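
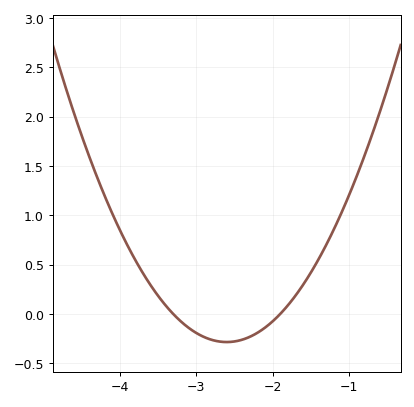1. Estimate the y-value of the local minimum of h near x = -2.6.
-0.284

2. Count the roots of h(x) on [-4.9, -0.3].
2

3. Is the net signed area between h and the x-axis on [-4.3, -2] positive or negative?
positive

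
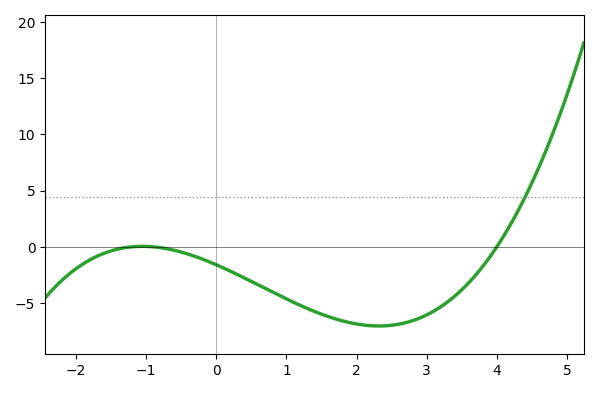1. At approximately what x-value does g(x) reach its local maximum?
-1.05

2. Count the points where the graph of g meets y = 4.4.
1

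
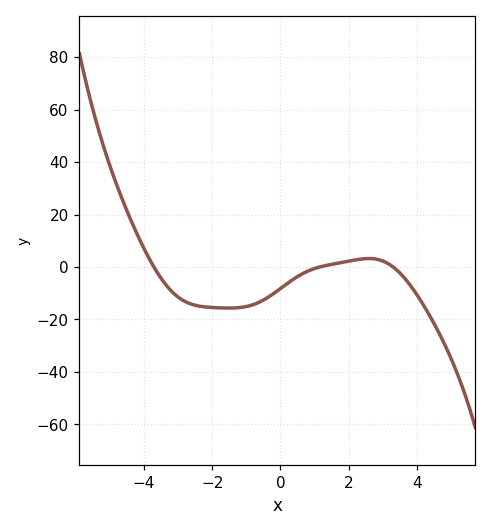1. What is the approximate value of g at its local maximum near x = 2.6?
4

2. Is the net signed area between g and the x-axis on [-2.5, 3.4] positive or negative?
negative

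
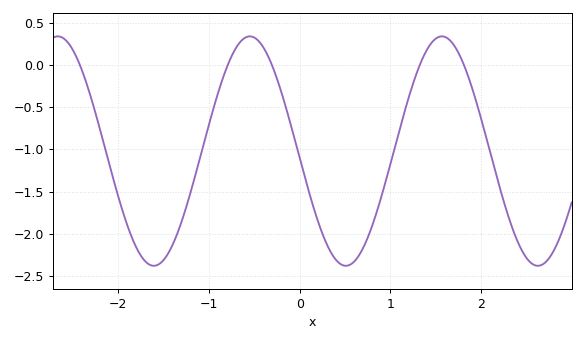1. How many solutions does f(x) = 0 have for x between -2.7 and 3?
5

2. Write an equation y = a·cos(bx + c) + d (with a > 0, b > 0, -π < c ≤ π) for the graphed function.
y = 1.36cos(3x + 1.6) - 1.02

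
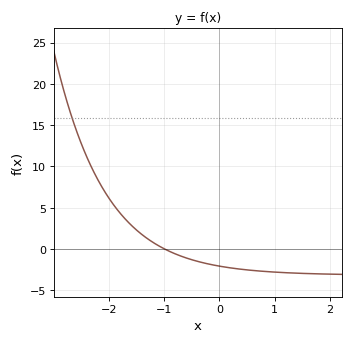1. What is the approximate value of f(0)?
-2.06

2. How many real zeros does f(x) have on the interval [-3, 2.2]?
1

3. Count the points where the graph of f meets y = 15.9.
1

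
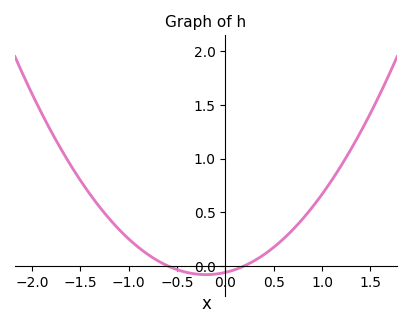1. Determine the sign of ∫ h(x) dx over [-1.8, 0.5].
positive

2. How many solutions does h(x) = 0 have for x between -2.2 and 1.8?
2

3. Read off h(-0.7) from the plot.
0.05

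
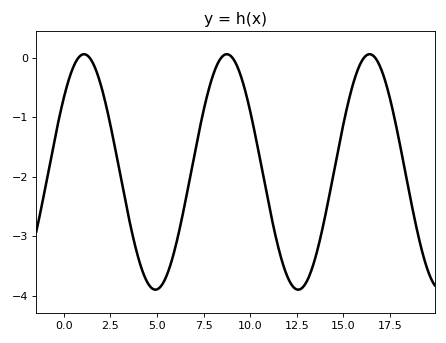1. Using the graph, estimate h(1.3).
0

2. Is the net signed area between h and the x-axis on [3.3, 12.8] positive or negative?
negative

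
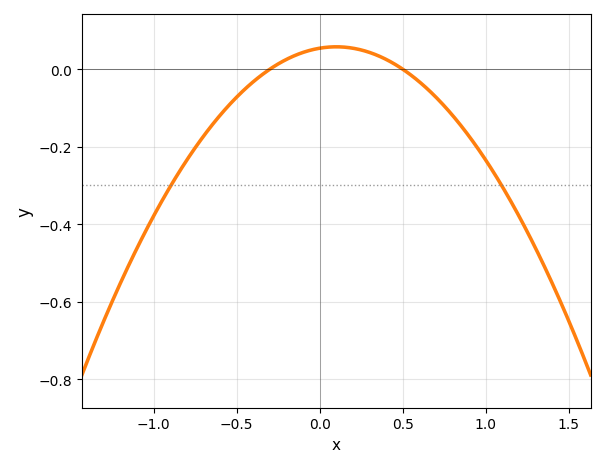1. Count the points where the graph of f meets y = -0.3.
2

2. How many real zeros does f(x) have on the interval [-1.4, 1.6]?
2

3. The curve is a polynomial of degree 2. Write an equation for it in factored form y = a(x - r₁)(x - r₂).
y = -0.36(x + 0.3)(x - 0.5)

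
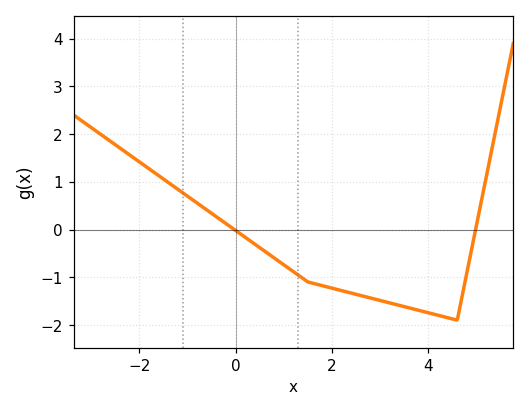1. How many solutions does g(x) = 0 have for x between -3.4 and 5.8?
2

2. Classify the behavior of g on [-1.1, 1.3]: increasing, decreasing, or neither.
decreasing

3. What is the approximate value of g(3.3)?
-1.56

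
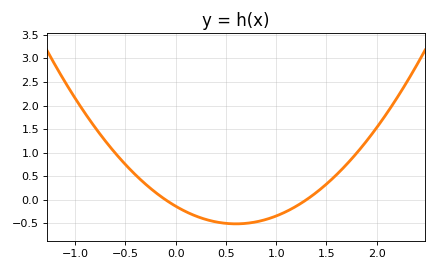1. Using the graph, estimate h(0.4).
-0.468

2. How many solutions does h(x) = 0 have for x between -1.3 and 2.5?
2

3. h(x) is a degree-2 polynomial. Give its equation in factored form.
y = 1.04(x + 0.1)(x - 1.3)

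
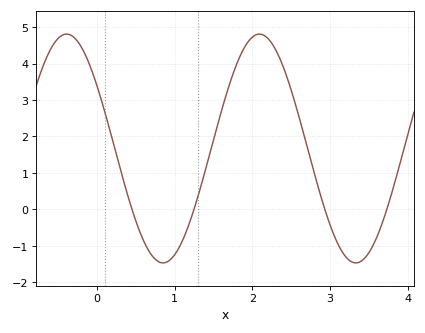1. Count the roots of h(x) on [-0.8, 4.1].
4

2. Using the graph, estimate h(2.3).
4.39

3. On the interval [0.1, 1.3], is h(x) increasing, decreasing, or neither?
neither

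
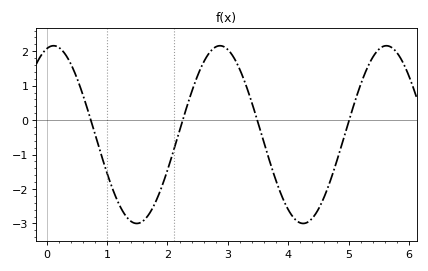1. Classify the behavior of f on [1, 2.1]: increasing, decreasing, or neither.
neither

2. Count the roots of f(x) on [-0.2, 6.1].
4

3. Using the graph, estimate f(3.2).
1.46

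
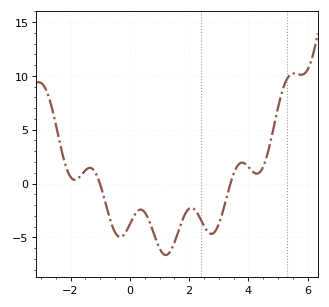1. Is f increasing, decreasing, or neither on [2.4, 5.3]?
neither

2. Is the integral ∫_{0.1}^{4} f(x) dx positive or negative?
negative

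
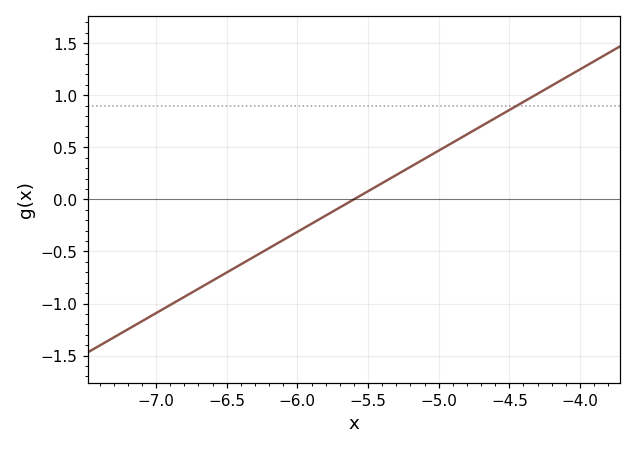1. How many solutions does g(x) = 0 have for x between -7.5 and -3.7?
1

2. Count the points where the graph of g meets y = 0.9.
1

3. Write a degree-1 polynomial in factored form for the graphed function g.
y = 0.78(x + 5.6)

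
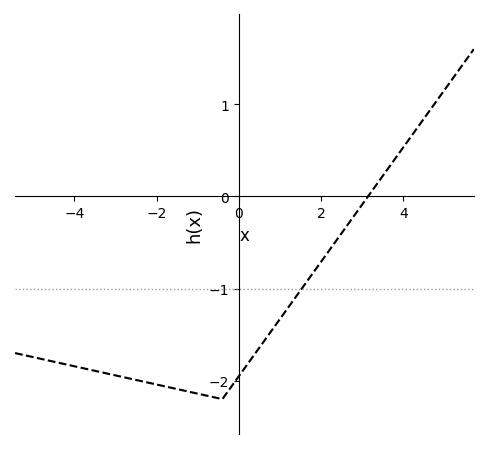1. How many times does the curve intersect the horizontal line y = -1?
1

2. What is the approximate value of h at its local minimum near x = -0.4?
-2.2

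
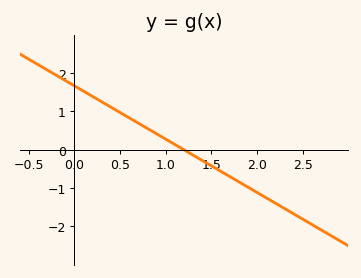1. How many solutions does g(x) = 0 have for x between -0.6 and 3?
1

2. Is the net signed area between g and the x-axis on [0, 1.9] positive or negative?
positive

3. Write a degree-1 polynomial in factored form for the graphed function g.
y = -1.39(x - 1.2)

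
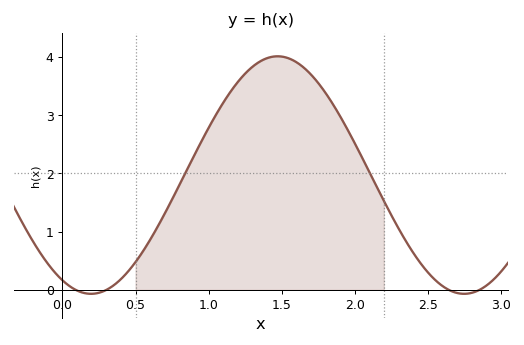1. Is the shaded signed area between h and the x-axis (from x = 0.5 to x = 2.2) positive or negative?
positive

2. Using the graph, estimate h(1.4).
4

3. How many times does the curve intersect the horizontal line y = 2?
2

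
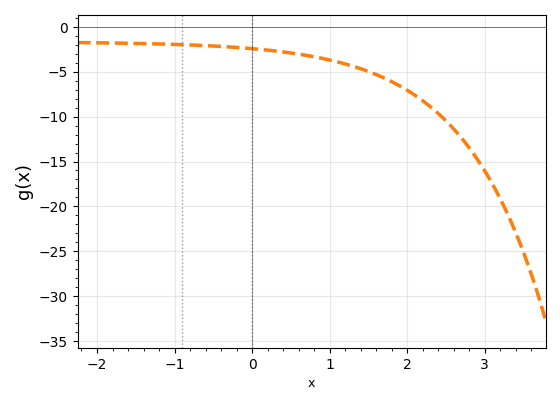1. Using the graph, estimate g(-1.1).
-1.92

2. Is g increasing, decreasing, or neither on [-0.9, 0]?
decreasing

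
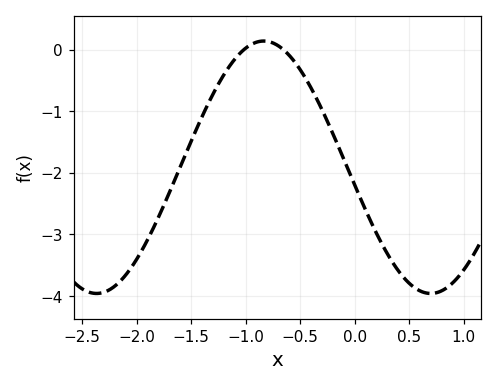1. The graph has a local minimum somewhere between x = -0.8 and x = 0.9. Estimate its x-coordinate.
0.7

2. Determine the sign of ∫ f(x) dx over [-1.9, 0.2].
negative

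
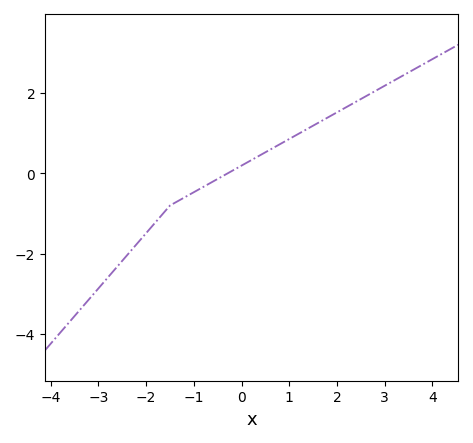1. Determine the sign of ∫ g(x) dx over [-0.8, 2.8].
positive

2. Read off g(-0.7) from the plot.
-0.27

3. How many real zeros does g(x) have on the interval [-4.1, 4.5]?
1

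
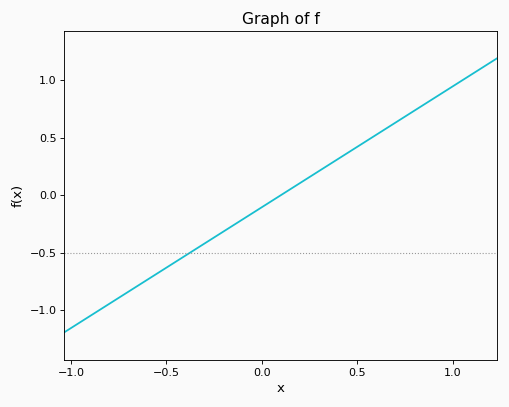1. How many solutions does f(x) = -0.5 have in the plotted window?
1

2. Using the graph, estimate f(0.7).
0.63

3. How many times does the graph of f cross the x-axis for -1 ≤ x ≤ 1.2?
1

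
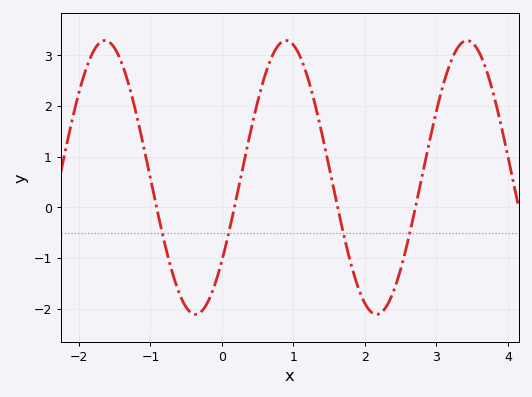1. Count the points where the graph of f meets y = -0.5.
4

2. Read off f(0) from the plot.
-1.05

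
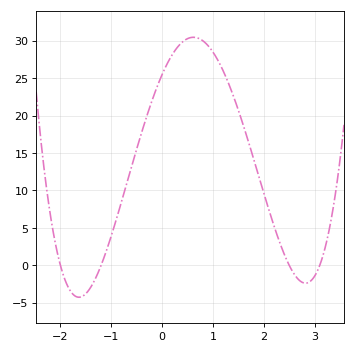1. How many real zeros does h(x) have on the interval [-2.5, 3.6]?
4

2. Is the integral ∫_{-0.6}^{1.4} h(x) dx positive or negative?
positive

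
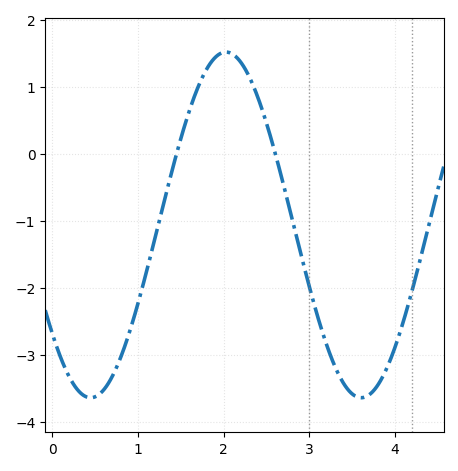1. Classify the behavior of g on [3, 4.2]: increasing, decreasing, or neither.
neither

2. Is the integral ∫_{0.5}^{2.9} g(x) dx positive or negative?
negative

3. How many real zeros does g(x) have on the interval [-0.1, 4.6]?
2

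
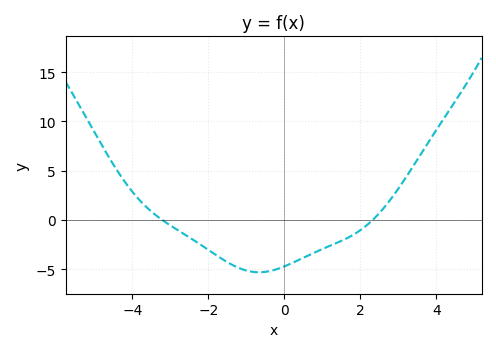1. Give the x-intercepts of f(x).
-3.2, 2.4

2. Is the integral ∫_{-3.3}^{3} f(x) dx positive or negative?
negative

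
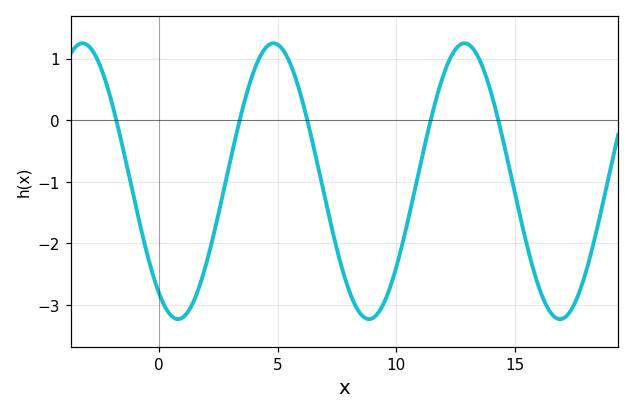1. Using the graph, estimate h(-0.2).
-2.59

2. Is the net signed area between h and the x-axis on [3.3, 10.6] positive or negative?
negative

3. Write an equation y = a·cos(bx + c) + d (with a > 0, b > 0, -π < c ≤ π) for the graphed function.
y = 2.24cos(0.78x + 2.52) - 0.99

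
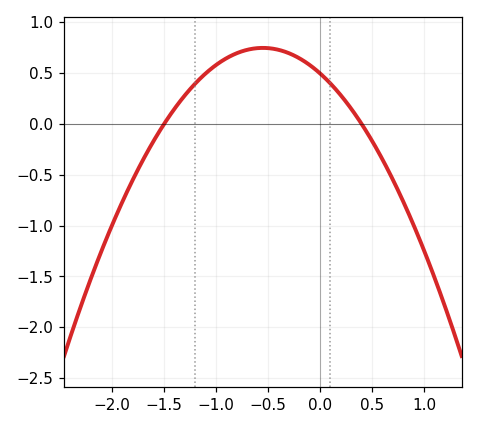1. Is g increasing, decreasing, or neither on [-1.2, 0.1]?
neither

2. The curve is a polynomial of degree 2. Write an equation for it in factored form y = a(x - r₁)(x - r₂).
y = -0.83(x + 1.5)(x - 0.4)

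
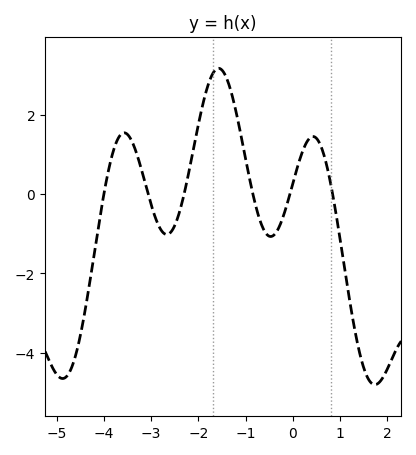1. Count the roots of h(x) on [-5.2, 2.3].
6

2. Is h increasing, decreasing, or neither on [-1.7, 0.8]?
neither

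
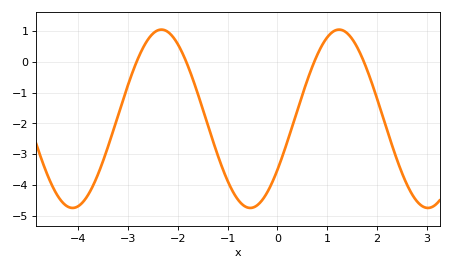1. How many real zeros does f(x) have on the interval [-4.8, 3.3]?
4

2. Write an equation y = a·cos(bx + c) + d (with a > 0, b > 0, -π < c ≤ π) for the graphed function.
y = 2.89cos(1.76x - 2.18) - 1.85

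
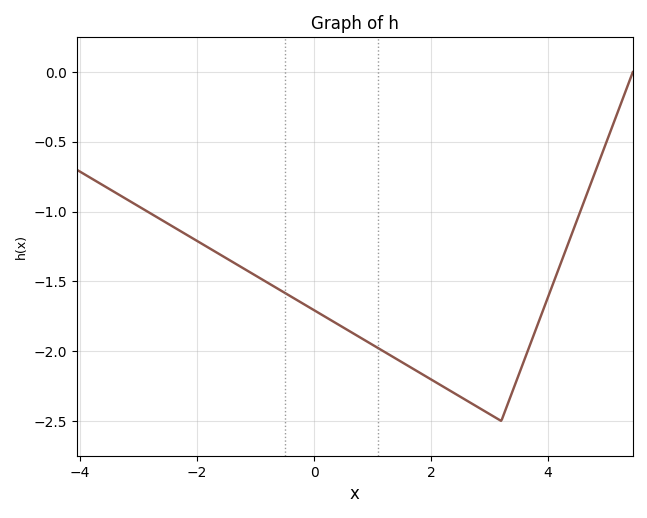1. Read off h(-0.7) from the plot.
-1.53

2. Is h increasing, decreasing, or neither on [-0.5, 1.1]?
decreasing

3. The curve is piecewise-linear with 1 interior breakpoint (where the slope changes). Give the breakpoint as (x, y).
(3.2, -2.5)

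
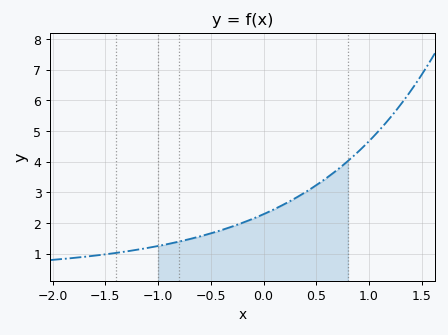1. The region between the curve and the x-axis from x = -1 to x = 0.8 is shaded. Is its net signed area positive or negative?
positive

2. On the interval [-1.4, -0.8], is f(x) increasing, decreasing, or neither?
increasing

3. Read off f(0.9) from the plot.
4.3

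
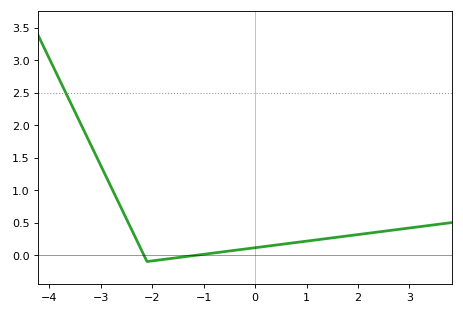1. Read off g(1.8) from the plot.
0.295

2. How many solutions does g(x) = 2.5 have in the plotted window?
1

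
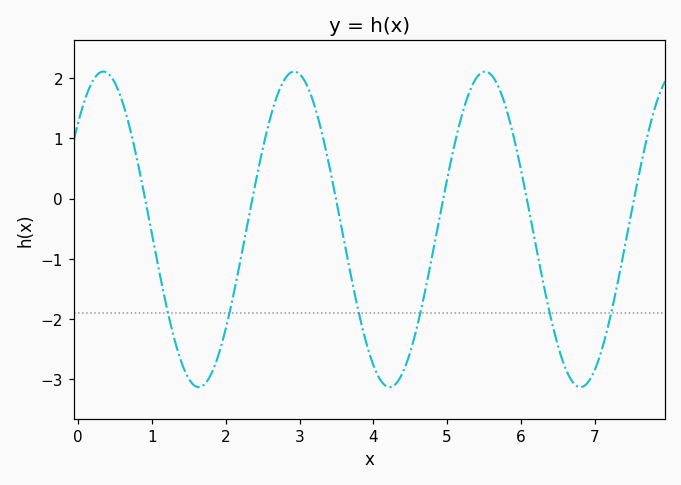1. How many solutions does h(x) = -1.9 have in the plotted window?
6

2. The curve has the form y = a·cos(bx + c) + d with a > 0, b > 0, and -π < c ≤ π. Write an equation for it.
y = 2.62cos(2.4x - 0.83) - 0.51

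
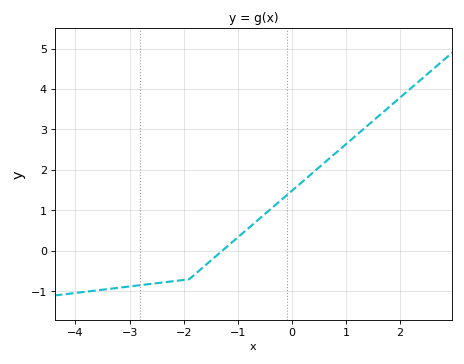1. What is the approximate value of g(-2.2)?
-0.748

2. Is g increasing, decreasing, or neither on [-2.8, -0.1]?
increasing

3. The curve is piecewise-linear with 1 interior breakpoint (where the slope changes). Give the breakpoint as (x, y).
(-1.9, -0.7)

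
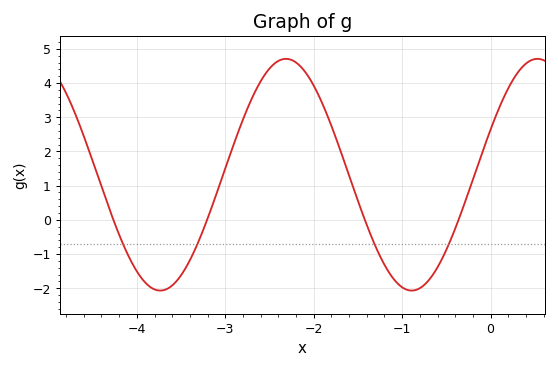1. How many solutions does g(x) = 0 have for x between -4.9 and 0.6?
4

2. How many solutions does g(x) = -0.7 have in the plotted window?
4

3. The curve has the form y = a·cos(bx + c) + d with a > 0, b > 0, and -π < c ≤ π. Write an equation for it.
y = 3.39cos(2.21x - 1.17) + 1.32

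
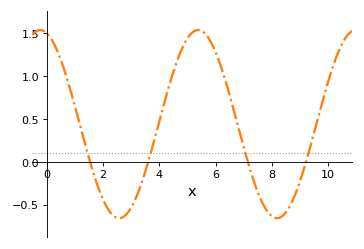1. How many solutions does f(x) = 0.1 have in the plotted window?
4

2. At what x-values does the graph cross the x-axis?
1.6, 3.6, 7.2, 9.2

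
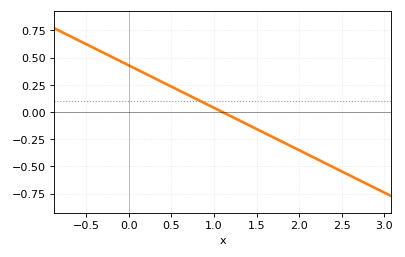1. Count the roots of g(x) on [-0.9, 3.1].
1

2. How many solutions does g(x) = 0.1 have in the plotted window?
1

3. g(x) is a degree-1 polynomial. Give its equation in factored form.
y = -0.39(x - 1.1)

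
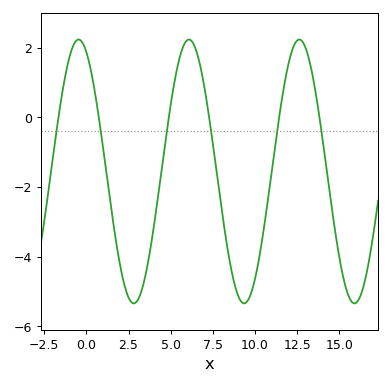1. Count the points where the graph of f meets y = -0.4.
6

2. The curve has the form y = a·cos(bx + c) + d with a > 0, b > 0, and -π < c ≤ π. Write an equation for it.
y = 3.79cos(0.96x + 0.442) - 1.55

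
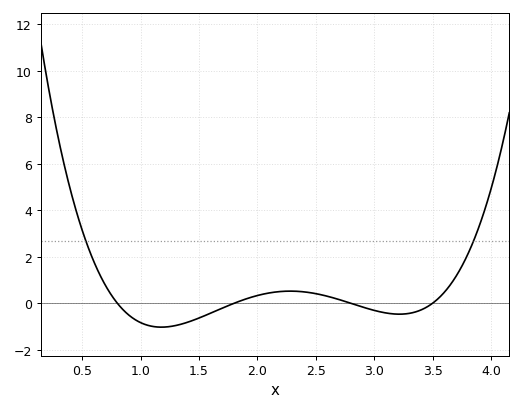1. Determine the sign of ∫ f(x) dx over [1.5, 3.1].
positive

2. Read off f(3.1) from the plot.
-0.416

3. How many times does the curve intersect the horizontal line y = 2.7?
2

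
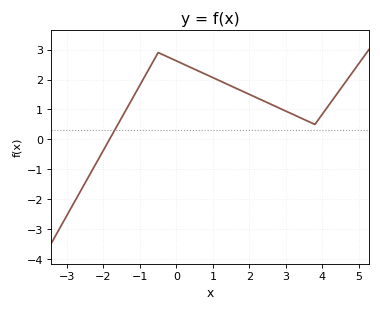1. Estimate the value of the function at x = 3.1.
0.9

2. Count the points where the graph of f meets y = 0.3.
1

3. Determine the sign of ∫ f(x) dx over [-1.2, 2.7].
positive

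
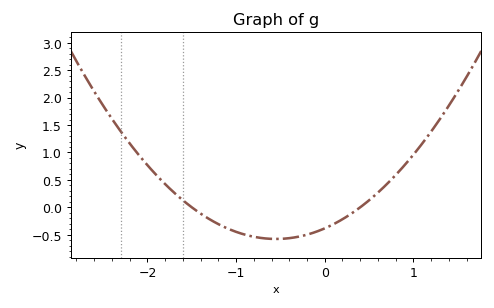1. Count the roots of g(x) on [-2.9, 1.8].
2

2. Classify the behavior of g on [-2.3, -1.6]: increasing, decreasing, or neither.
decreasing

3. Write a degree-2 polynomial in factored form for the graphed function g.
y = 0.64(x + 1.5)(x - 0.4)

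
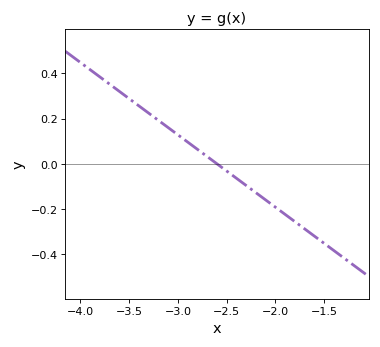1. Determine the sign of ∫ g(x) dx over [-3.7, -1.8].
positive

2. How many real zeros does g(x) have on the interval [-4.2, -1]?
1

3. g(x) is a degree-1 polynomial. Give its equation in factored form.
y = -0.32(x + 2.6)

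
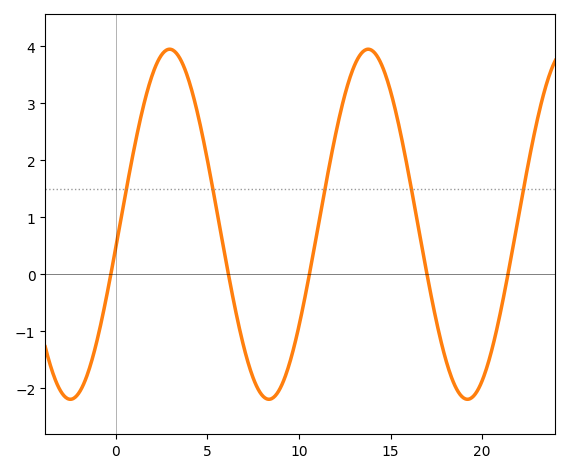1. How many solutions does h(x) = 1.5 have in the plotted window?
5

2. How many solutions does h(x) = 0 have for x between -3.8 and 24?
5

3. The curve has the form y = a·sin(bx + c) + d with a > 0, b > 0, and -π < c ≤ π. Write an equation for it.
y = 3.07sin(0.58x - 0.14) + 0.88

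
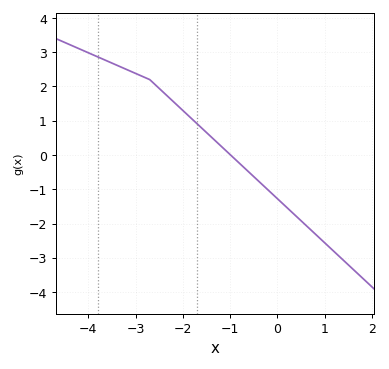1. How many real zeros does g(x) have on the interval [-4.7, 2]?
1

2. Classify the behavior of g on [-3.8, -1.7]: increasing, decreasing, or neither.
decreasing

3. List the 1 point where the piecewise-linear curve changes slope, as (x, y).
(-2.7, 2.2)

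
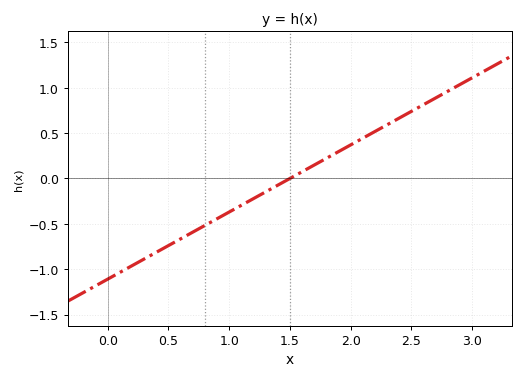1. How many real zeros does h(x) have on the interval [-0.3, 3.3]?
1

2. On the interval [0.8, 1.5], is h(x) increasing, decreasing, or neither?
increasing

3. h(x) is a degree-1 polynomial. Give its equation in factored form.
y = 0.74(x - 1.5)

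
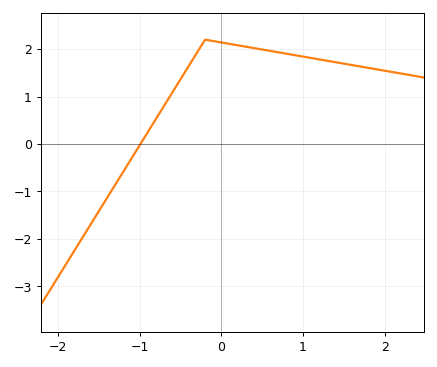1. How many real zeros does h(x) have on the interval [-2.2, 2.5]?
1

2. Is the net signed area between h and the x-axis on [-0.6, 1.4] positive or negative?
positive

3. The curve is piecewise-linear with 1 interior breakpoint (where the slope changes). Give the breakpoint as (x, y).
(-0.2, 2.2)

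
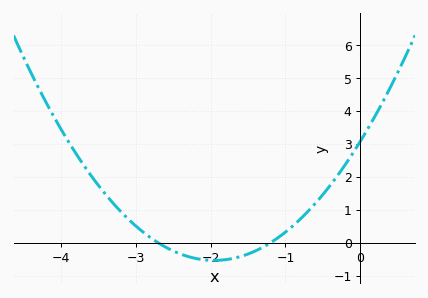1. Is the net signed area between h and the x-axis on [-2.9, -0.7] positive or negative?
negative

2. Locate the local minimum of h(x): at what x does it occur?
-1.95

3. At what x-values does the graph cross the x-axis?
-2.7, -1.2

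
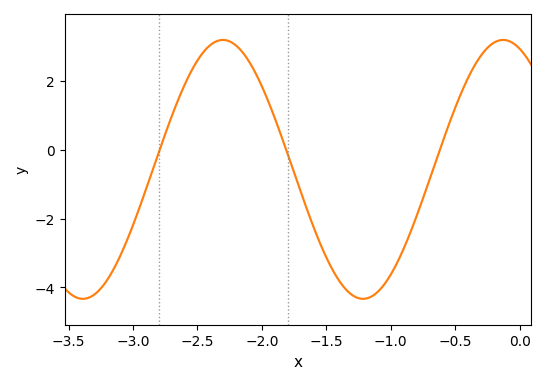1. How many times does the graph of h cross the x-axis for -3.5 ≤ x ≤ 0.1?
3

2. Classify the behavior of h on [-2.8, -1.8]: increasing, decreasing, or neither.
neither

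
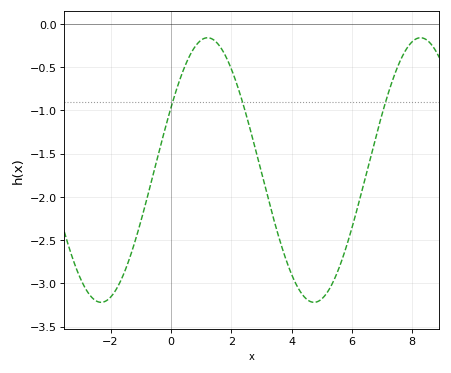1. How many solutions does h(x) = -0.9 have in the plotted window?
3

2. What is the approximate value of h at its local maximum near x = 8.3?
-0.16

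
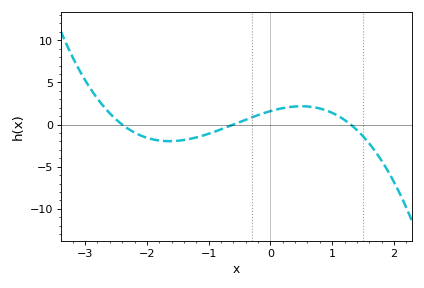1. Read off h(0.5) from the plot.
2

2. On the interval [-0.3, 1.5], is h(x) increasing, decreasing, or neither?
neither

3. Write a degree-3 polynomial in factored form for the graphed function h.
y = -0.85(x + 2.4)(x + 0.6)(x - 1.3)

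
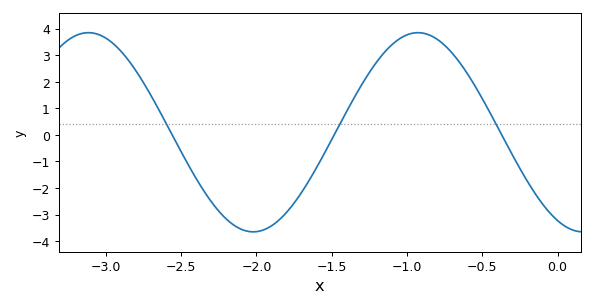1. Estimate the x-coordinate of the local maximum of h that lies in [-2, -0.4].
-0.927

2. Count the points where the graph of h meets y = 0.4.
3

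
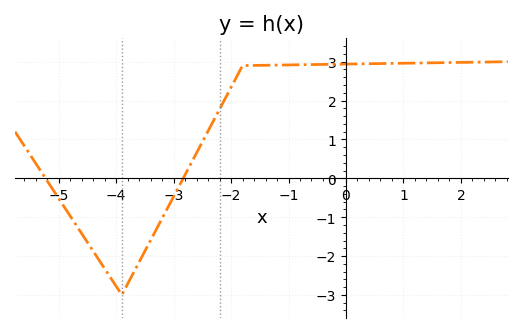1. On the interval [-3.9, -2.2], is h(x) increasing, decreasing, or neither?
increasing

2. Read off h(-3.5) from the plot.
-1.88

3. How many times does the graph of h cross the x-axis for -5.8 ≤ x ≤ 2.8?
2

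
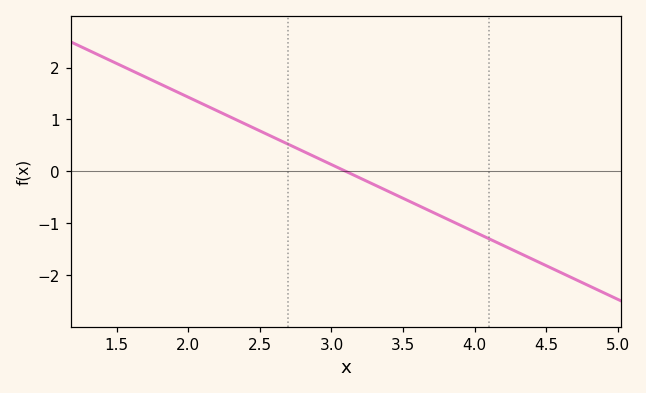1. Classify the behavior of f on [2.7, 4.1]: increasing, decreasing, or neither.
decreasing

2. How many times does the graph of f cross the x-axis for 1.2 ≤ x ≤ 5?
1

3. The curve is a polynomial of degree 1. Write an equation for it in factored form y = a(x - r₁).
y = -1.3(x - 3.1)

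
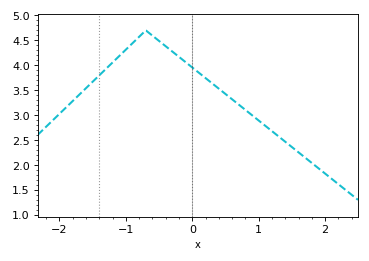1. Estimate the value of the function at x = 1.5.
2.36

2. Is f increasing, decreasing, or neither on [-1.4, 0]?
neither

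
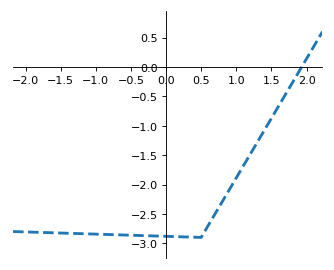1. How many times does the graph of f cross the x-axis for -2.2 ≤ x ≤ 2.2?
1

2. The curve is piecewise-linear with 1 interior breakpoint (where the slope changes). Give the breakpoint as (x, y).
(0.5, -2.9)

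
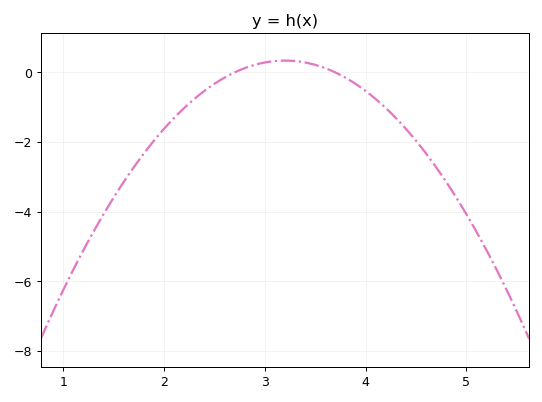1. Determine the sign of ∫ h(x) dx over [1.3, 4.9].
negative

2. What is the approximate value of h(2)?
-1.62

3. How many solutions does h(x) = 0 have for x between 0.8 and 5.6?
2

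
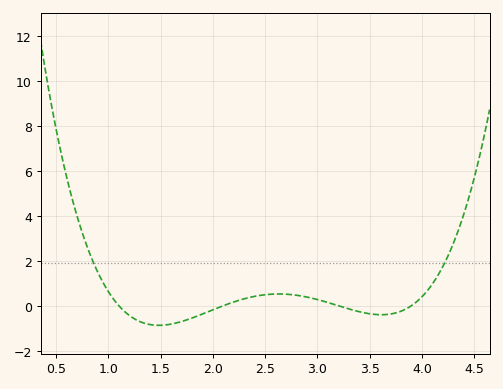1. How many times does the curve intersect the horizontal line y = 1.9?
2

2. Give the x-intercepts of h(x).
1.1, 2.1, 3.2, 3.9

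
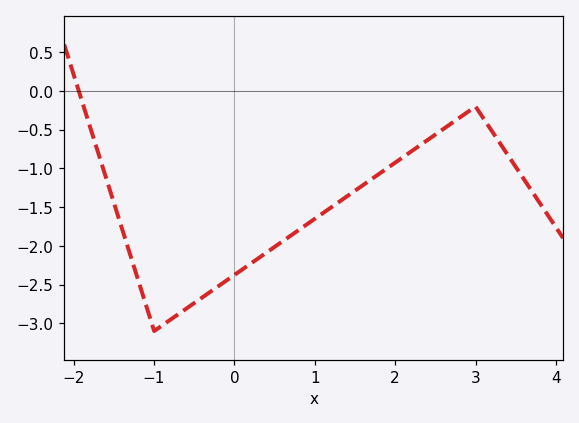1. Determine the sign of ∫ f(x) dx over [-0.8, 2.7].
negative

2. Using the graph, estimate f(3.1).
-0.356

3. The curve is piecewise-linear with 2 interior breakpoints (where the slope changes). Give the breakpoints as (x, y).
(-1, -3.1); (3, -0.2)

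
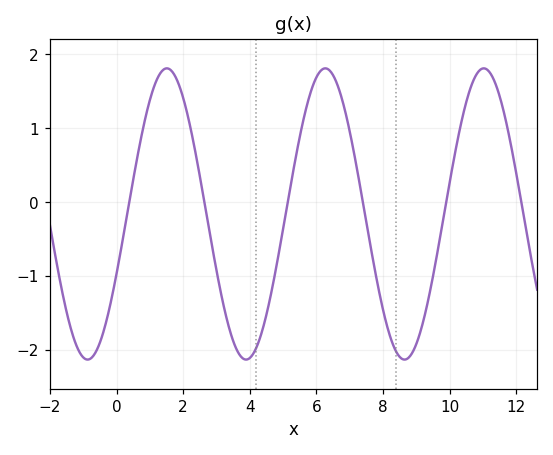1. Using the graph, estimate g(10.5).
1.3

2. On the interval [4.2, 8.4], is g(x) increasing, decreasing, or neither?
neither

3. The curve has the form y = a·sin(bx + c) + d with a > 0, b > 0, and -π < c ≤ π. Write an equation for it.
y = 1.97sin(1.3x - 0.42) - 0.16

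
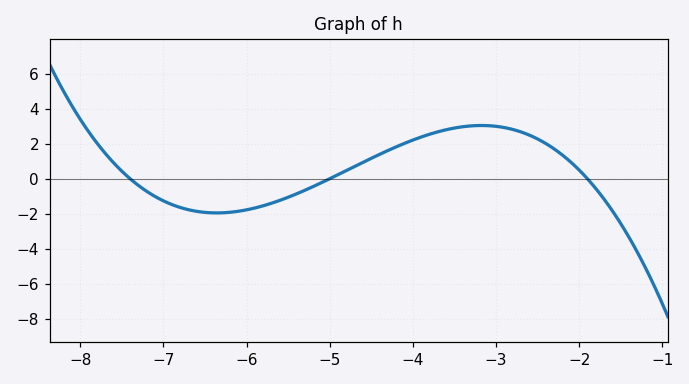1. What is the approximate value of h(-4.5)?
1.17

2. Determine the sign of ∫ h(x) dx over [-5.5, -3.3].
positive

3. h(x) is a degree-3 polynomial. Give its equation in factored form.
y = -0.31(x + 7.4)(x + 5)(x + 1.9)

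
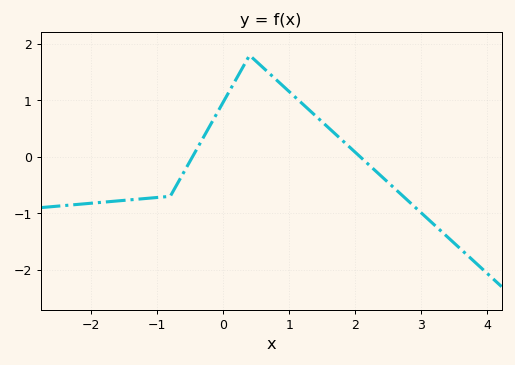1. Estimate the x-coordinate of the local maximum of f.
0.4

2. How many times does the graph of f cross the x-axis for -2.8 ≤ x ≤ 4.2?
2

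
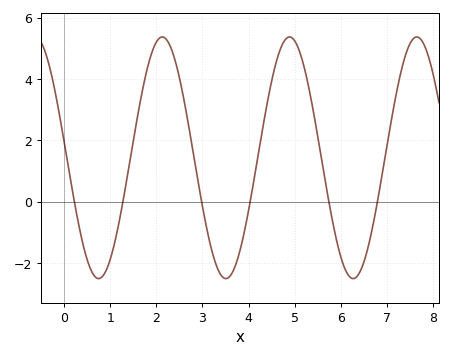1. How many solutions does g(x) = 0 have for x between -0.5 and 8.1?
6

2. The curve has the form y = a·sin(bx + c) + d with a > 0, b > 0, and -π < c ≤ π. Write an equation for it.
y = 3.94sin(2.3x + 3) + 1.43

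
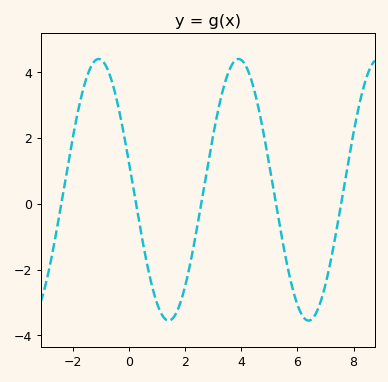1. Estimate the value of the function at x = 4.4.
3.65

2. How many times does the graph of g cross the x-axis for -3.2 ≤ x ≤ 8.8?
5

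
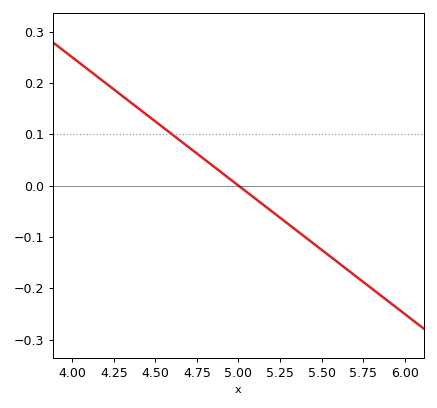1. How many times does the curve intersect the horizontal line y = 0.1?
1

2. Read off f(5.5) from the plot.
-0.125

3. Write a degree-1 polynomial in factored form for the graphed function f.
y = -0.25(x - 5)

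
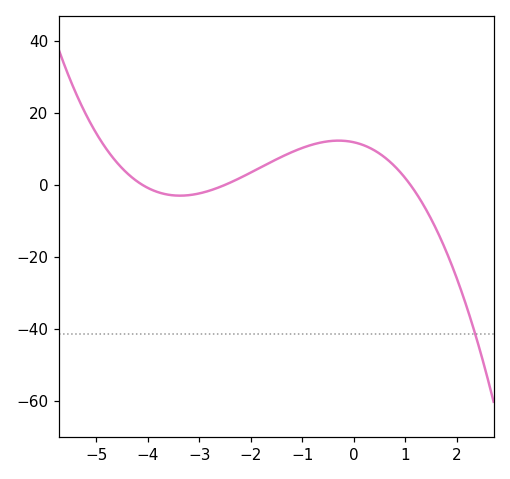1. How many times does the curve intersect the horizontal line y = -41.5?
1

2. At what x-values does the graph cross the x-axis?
-4, -2.4, 1.2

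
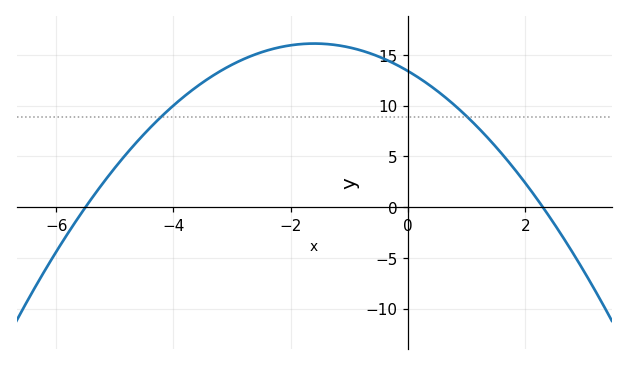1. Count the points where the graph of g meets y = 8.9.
2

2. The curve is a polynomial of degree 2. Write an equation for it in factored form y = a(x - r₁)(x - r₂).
y = -1.06(x + 5.5)(x - 2.3)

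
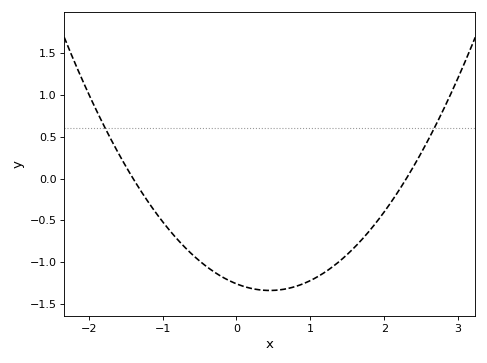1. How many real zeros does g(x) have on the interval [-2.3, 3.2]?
2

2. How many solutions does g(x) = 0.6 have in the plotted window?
2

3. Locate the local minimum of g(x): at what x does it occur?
0.5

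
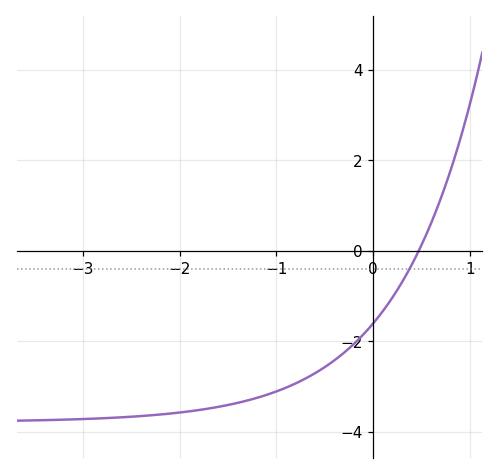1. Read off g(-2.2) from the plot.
-3.6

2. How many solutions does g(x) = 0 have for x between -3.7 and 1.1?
1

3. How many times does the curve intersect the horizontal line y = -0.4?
1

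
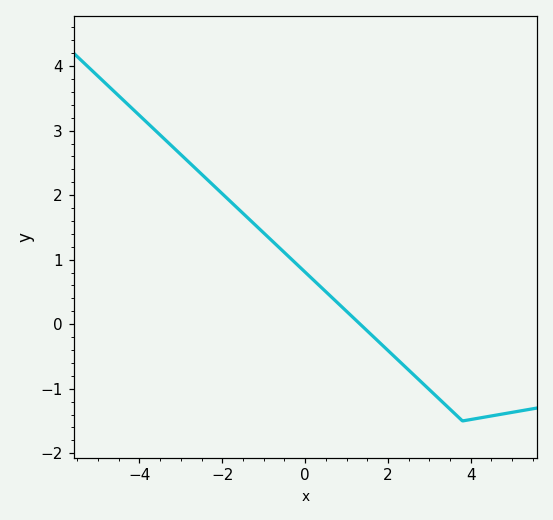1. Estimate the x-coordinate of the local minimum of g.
3.8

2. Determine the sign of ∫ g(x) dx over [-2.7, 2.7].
positive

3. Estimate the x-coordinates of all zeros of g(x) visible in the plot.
1.33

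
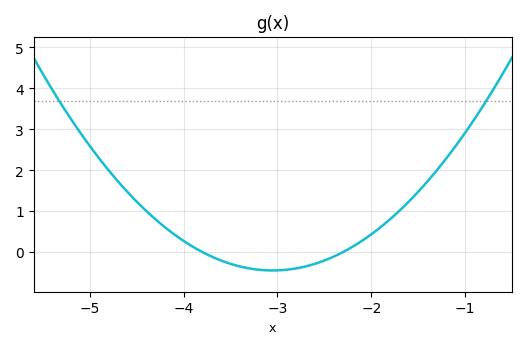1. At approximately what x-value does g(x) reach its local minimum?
-3.05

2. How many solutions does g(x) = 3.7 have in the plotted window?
2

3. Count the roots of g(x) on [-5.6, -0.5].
2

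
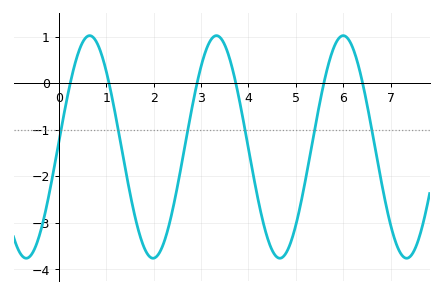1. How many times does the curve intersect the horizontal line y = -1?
6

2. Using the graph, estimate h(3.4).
0.983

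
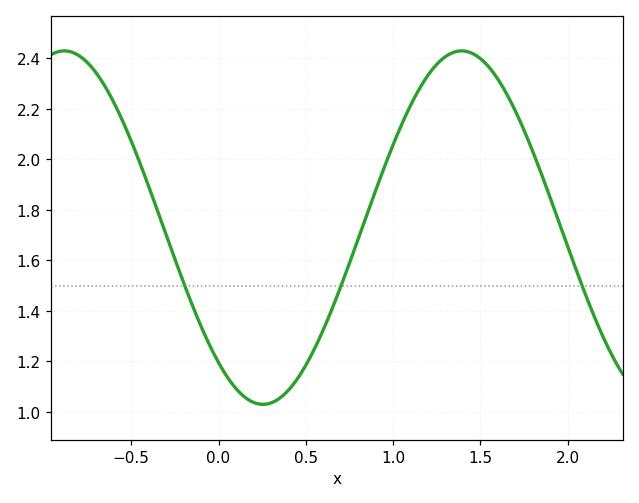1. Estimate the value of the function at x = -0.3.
1.7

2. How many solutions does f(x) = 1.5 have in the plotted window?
3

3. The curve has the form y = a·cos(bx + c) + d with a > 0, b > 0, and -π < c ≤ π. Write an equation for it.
y = 0.7cos(2.8x + 2.4) + 1.73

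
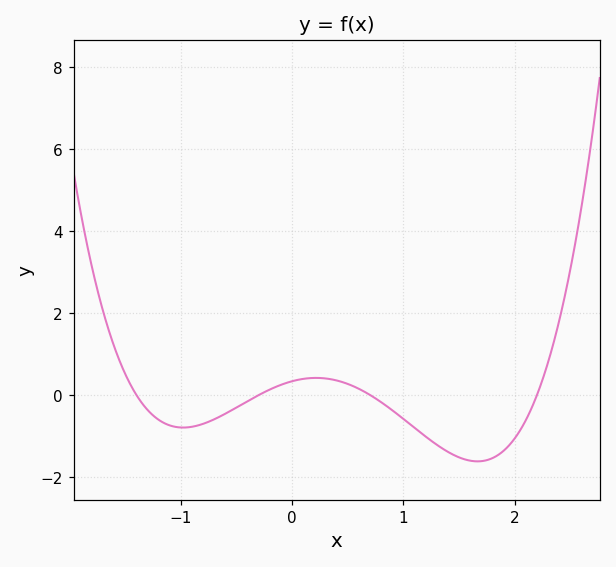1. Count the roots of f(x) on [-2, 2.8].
4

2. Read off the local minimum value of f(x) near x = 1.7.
-1.62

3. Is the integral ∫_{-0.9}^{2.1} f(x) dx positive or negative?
negative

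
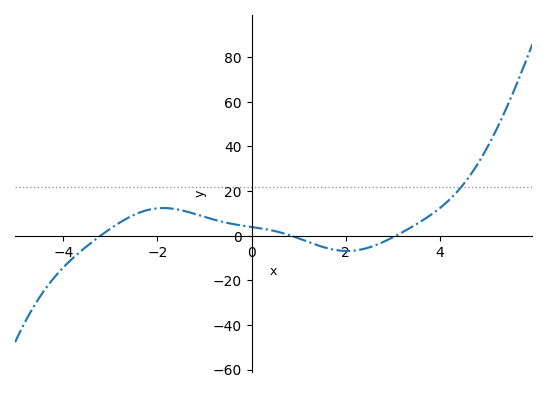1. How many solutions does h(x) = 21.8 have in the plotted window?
1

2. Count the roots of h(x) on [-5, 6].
3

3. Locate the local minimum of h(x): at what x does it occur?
2.03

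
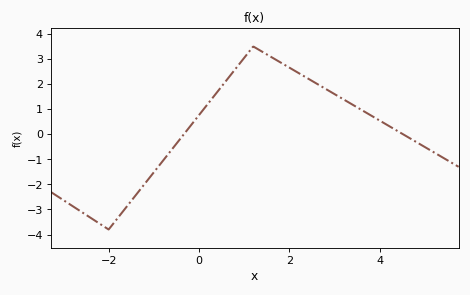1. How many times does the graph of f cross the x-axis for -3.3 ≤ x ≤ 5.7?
2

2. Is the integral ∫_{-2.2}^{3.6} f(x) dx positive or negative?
positive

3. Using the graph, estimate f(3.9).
0.6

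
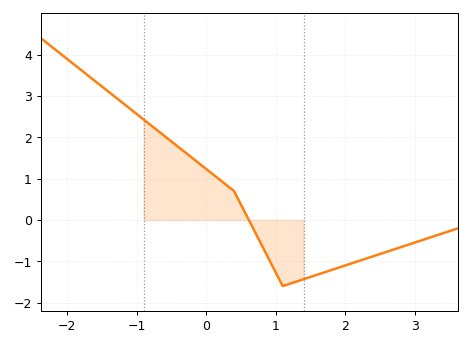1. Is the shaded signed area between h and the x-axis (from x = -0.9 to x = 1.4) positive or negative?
positive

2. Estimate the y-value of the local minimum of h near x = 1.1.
-1.6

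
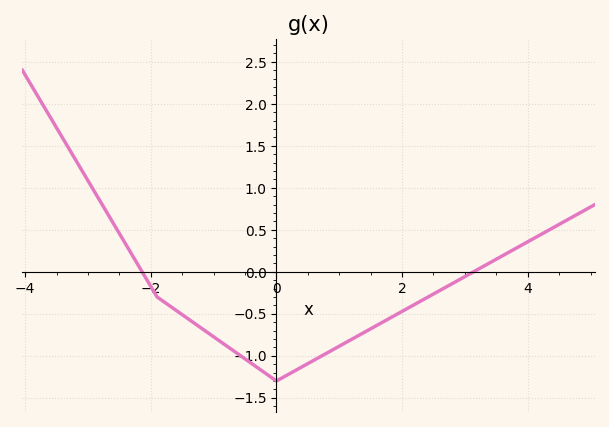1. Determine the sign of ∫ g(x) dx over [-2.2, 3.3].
negative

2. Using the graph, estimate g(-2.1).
-0.048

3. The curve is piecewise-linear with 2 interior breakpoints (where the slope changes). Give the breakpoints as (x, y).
(-1.9, -0.3); (0, -1.3)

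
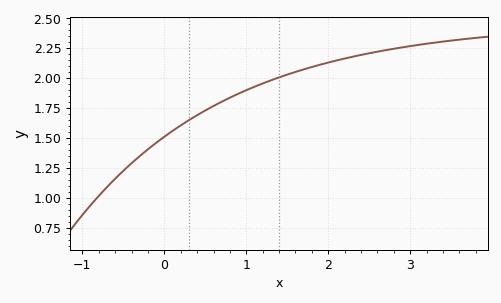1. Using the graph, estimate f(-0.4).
1.28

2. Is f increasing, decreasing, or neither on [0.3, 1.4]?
increasing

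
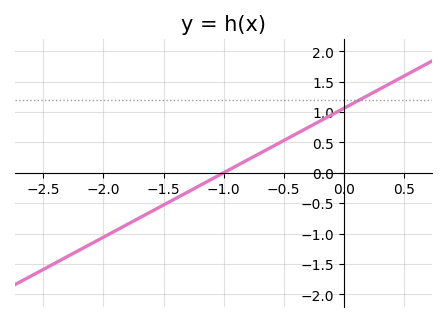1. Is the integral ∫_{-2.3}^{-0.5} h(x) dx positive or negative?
negative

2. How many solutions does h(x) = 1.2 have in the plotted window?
1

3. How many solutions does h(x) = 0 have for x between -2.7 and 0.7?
1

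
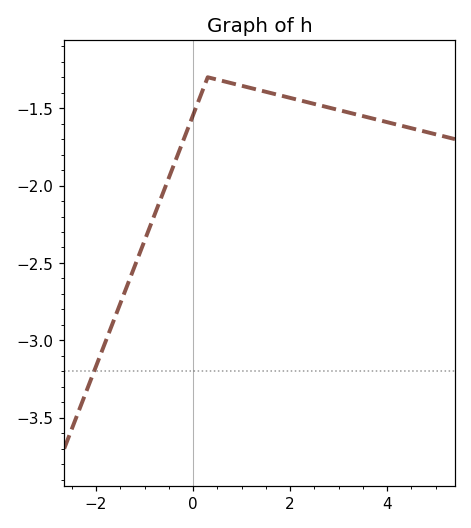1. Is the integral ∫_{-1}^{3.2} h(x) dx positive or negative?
negative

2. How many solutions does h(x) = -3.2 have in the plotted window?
1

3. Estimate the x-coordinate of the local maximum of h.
0.4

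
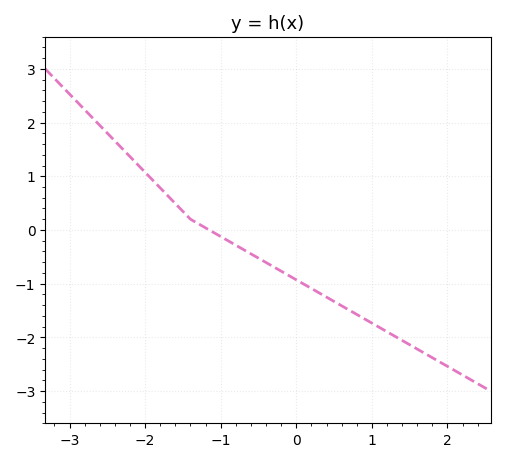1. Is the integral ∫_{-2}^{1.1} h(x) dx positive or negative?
negative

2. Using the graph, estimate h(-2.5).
1.8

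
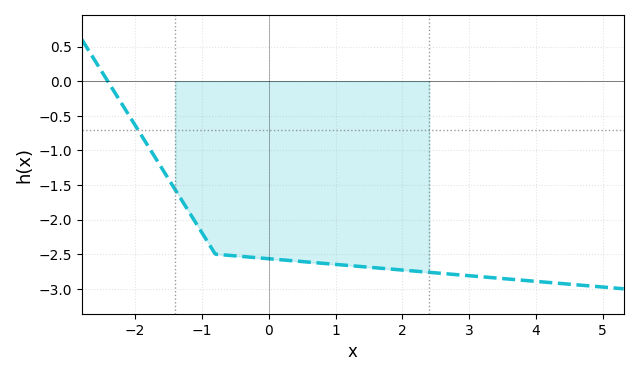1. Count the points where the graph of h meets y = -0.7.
1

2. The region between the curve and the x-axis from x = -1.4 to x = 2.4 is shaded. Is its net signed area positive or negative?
negative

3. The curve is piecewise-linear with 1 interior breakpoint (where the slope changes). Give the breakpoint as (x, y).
(-0.8, -2.5)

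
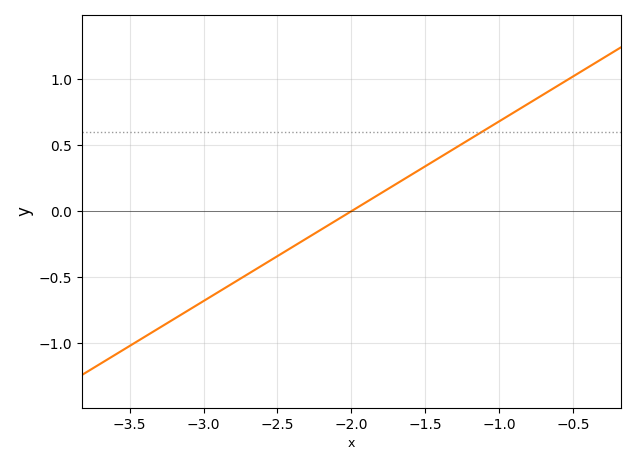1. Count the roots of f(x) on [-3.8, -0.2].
1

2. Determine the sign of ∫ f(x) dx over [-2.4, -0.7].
positive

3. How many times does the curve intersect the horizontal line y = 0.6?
1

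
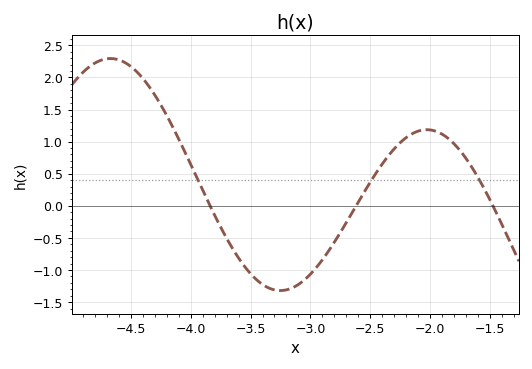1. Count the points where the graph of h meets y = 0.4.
3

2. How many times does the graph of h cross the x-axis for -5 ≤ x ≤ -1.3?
3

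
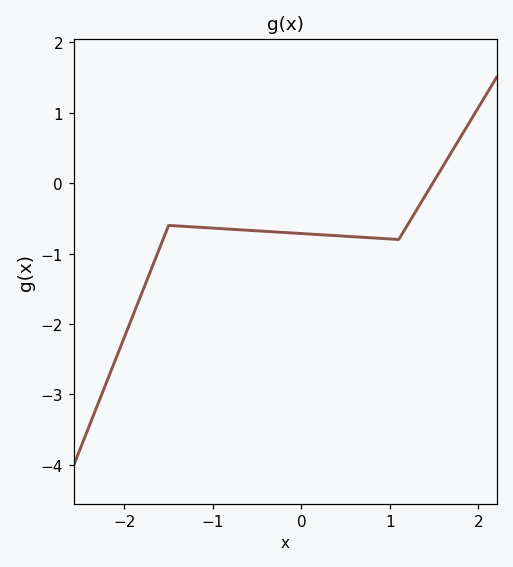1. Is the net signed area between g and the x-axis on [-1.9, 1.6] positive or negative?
negative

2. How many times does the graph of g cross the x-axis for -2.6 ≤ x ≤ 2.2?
1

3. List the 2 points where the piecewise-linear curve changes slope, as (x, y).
(-1.5, -0.6); (1.1, -0.8)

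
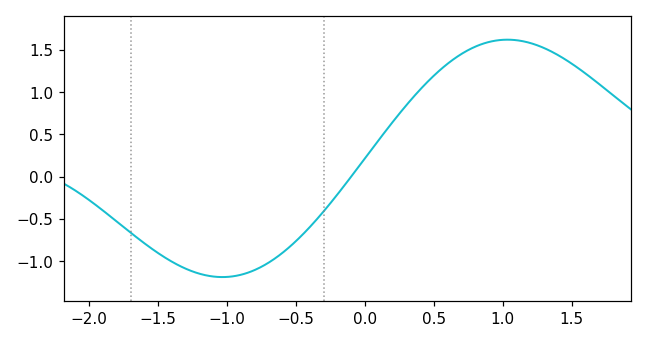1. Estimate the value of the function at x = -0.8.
-1.1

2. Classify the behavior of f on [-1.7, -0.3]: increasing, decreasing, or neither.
neither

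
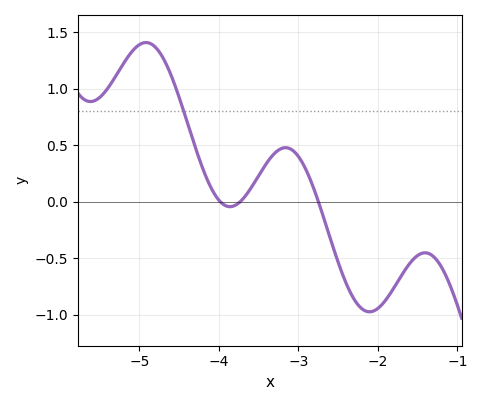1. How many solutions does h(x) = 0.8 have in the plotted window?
1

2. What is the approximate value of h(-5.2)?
1.2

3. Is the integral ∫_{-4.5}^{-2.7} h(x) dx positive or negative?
positive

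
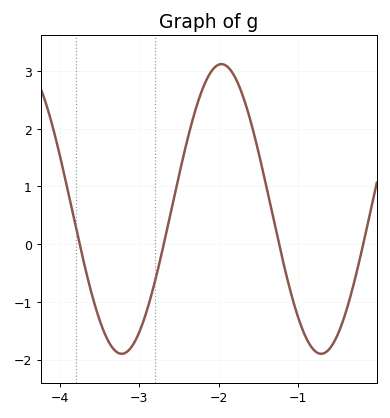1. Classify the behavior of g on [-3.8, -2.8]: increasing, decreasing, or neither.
neither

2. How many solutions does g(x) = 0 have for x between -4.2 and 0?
4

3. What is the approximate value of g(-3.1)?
-1.79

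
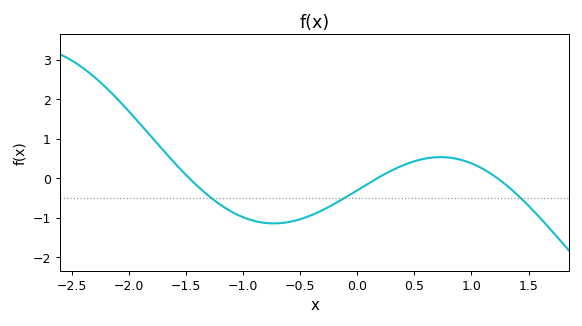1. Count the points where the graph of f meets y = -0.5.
3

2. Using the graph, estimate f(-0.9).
-1.08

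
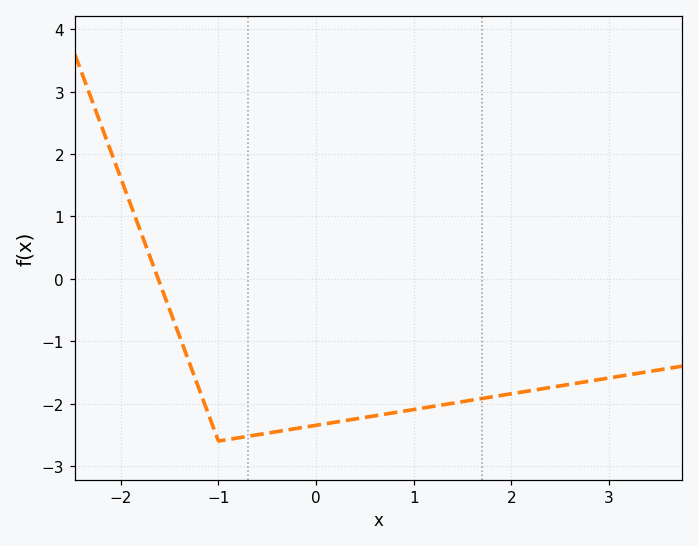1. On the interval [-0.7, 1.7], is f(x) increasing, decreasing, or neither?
increasing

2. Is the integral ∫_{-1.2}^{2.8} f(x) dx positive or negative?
negative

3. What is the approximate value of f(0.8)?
-2.1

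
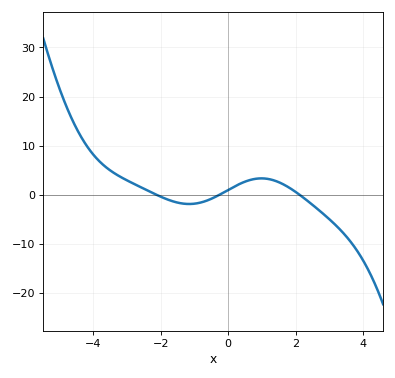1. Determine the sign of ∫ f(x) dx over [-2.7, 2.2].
positive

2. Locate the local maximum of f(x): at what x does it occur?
1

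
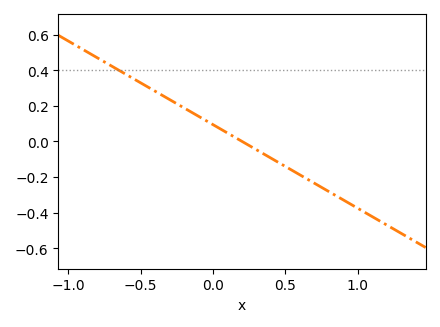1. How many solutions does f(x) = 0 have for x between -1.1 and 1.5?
1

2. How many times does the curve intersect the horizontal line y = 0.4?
1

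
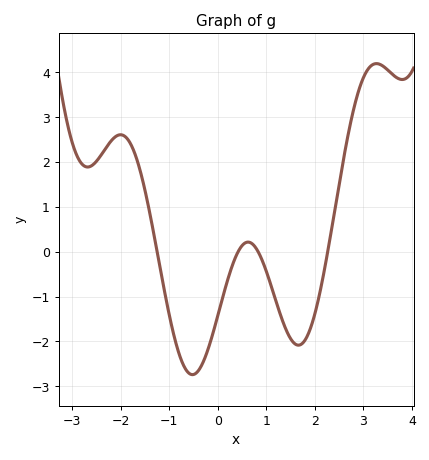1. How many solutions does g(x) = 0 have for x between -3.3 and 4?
4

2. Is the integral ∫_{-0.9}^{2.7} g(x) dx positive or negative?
negative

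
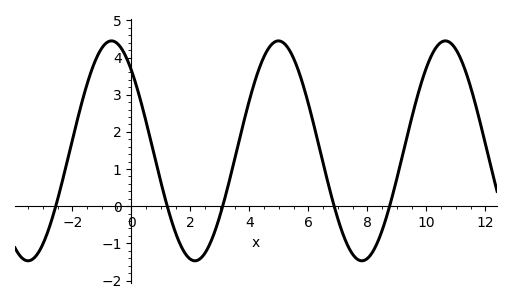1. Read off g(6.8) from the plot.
0.214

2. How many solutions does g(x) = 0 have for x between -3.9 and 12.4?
5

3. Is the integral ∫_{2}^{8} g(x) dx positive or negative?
positive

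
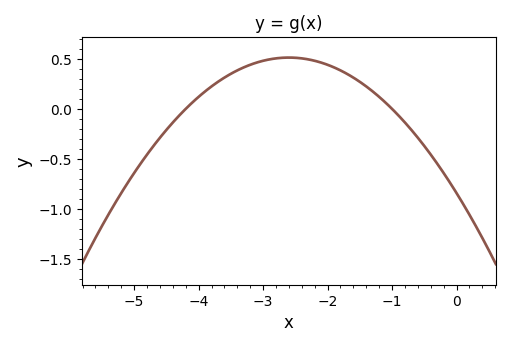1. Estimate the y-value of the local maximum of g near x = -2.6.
0.512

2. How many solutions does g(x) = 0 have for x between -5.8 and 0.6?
2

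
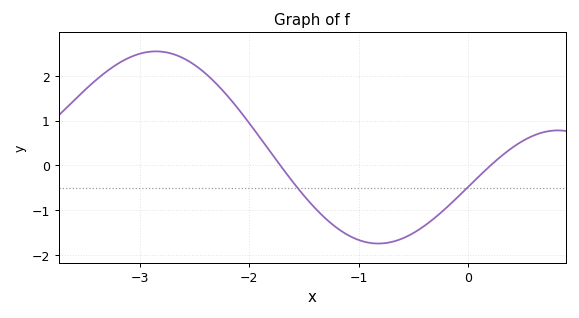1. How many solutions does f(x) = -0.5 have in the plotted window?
2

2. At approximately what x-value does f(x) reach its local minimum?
-0.821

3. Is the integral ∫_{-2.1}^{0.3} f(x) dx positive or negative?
negative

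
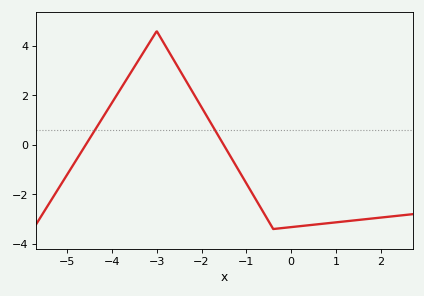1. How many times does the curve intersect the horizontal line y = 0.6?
2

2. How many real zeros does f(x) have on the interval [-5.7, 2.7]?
2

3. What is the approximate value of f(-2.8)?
4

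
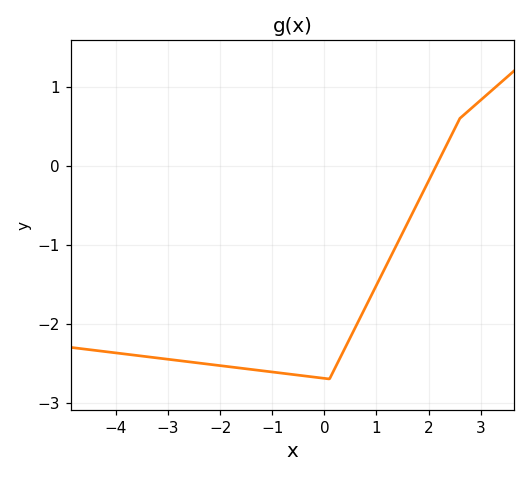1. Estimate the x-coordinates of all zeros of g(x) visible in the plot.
2.2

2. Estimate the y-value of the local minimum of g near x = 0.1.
-2.7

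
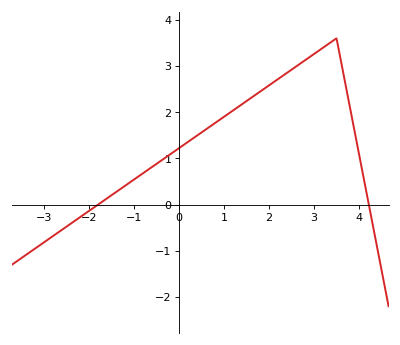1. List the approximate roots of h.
-1.8, 4.2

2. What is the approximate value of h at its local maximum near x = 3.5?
3.6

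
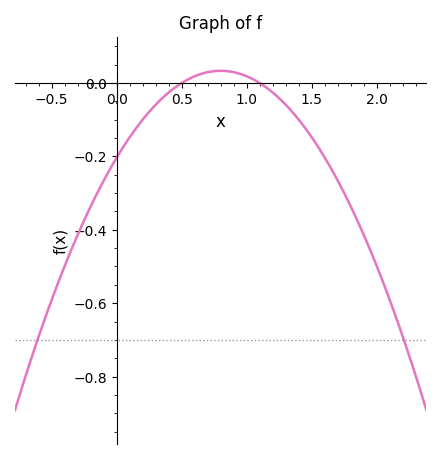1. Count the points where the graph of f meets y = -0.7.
2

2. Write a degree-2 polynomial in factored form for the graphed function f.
y = -0.37(x - 0.5)(x - 1.1)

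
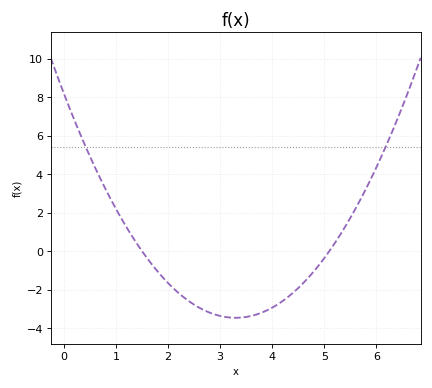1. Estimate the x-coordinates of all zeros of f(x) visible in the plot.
1.5, 5.1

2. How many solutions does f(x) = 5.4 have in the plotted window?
2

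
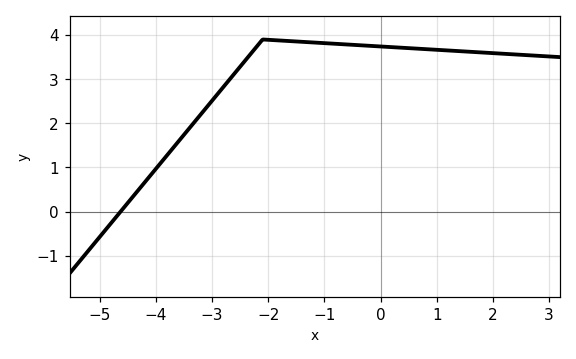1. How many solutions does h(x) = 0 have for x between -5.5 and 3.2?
1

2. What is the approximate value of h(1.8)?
3.61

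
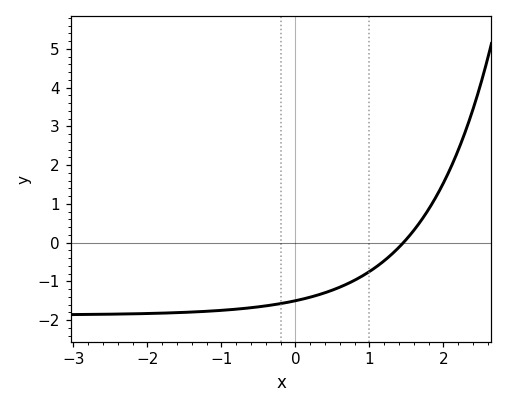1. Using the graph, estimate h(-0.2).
-1.57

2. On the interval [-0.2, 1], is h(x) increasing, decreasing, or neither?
increasing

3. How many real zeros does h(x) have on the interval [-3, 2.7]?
1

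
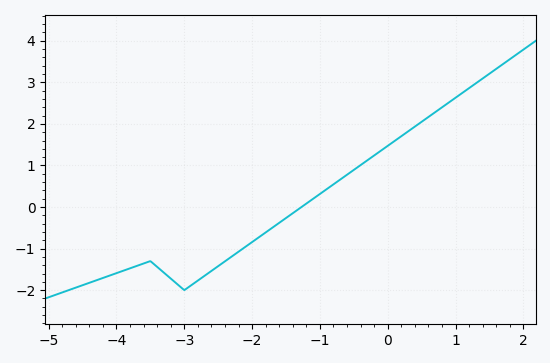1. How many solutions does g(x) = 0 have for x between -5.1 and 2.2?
1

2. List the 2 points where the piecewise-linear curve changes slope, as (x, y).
(-3.5, -1.3); (-3, -2)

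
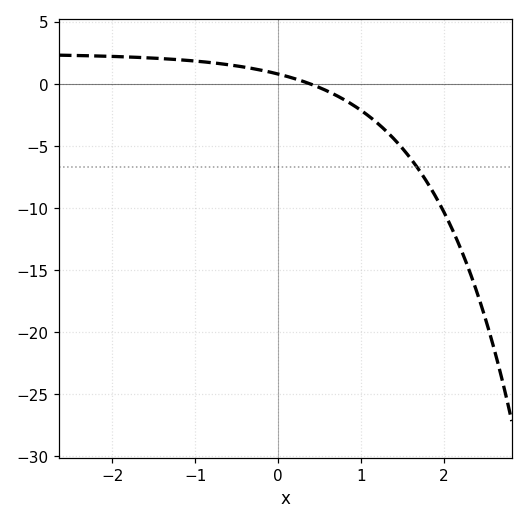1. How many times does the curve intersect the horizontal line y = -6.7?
1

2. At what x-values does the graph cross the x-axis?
0.384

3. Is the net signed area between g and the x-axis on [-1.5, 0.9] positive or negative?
positive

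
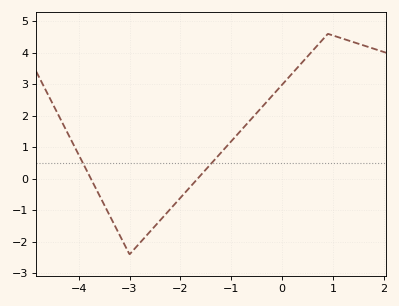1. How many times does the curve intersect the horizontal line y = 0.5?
2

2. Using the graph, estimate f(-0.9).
1.37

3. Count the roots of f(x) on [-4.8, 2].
2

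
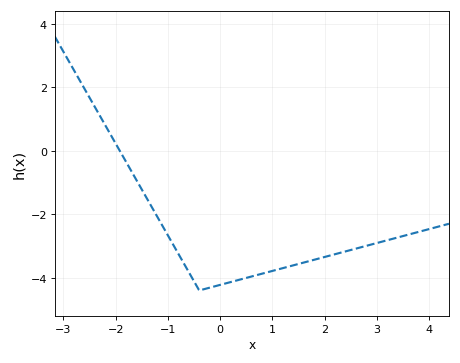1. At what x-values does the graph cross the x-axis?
-1.92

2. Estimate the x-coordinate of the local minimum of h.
-0.4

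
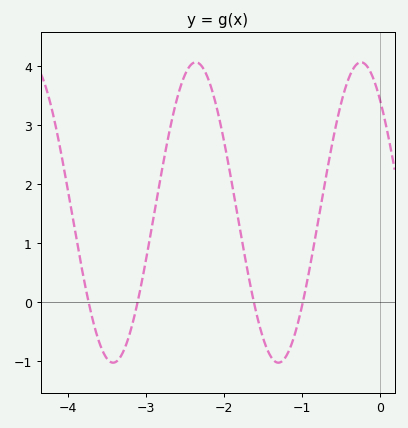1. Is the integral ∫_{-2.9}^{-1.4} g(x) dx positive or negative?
positive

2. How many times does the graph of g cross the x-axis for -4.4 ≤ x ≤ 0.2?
4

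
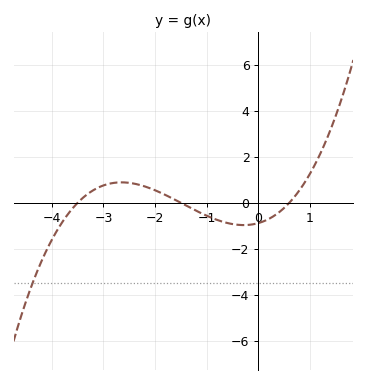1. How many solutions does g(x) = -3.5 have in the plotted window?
1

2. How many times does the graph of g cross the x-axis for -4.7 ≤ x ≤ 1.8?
3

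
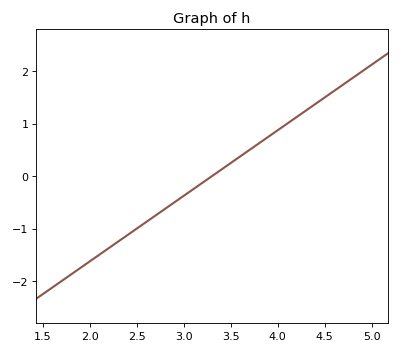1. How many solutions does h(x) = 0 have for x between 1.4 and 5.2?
1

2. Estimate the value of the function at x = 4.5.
1.5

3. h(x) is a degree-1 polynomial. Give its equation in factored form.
y = 1.25(x - 3.3)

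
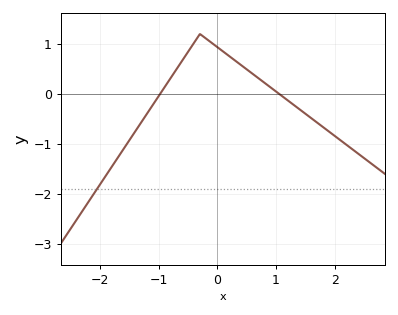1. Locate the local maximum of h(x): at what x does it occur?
-0.3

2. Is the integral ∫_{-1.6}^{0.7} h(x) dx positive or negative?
positive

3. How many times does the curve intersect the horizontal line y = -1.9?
1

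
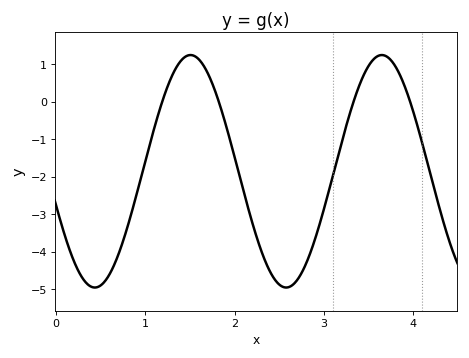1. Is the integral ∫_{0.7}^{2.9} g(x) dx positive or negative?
negative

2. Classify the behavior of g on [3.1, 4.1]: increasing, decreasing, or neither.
neither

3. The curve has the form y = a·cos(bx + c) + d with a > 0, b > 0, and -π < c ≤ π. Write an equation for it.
y = 3.1cos(2.9x + 1.9) - 1.86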